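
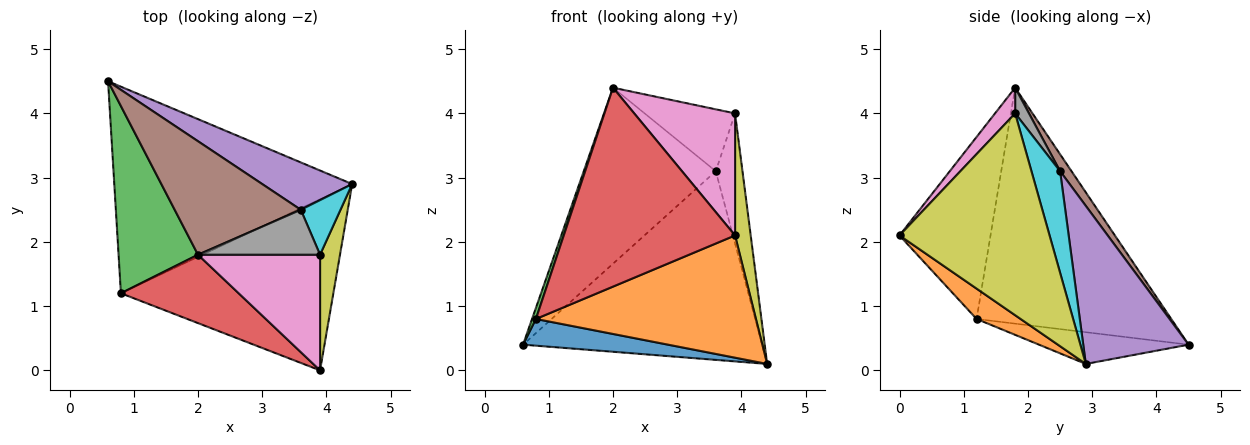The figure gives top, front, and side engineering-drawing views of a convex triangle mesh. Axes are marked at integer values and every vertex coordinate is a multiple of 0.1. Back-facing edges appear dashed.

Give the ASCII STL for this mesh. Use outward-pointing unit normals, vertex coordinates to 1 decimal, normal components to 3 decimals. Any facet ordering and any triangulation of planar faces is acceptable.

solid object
 facet normal -0.131 -0.127 -0.983
  outer loop
   vertex 0.8 1.2 0.8
   vertex 0.6 4.5 0.4
   vertex 4.4 2.9 0.1
  endloop
 endfacet
 facet normal 0.115 -0.577 -0.808
  outer loop
   vertex 0.8 1.2 0.8
   vertex 4.4 2.9 0.1
   vertex 3.9 0.0 2.1
  endloop
 endfacet
 facet normal -0.948 -0.019 0.319
  outer loop
   vertex 0.8 1.2 0.8
   vertex 2.0 1.8 4.4
   vertex 0.6 4.5 0.4
  endloop
 endfacet
 facet normal -0.449 -0.845 0.290
  outer loop
   vertex 0.8 1.2 0.8
   vertex 3.9 0.0 2.1
   vertex 2.0 1.8 4.4
  endloop
 endfacet
 facet normal 0.393 0.892 0.224
  outer loop
   vertex 3.6 2.5 3.1
   vertex 4.4 2.9 0.1
   vertex 0.6 4.5 0.4
  endloop
 endfacet
 facet normal 0.072 0.838 0.540
  outer loop
   vertex 3.6 2.5 3.1
   vertex 0.6 4.5 0.4
   vertex 2.0 1.8 4.4
  endloop
 endfacet
 facet normal 0.143 -0.718 0.681
  outer loop
   vertex 3.9 1.8 4.0
   vertex 2.0 1.8 4.4
   vertex 3.9 0.0 2.1
  endloop
 endfacet
 facet normal 0.123 0.803 0.583
  outer loop
   vertex 3.9 1.8 4.0
   vertex 3.6 2.5 3.1
   vertex 2.0 1.8 4.4
  endloop
 endfacet
 facet normal 0.990 -0.103 0.098
  outer loop
   vertex 3.9 1.8 4.0
   vertex 3.9 0.0 2.1
   vertex 4.4 2.9 0.1
  endloop
 endfacet
 facet normal 0.704 0.655 0.275
  outer loop
   vertex 3.9 1.8 4.0
   vertex 4.4 2.9 0.1
   vertex 3.6 2.5 3.1
  endloop
 endfacet
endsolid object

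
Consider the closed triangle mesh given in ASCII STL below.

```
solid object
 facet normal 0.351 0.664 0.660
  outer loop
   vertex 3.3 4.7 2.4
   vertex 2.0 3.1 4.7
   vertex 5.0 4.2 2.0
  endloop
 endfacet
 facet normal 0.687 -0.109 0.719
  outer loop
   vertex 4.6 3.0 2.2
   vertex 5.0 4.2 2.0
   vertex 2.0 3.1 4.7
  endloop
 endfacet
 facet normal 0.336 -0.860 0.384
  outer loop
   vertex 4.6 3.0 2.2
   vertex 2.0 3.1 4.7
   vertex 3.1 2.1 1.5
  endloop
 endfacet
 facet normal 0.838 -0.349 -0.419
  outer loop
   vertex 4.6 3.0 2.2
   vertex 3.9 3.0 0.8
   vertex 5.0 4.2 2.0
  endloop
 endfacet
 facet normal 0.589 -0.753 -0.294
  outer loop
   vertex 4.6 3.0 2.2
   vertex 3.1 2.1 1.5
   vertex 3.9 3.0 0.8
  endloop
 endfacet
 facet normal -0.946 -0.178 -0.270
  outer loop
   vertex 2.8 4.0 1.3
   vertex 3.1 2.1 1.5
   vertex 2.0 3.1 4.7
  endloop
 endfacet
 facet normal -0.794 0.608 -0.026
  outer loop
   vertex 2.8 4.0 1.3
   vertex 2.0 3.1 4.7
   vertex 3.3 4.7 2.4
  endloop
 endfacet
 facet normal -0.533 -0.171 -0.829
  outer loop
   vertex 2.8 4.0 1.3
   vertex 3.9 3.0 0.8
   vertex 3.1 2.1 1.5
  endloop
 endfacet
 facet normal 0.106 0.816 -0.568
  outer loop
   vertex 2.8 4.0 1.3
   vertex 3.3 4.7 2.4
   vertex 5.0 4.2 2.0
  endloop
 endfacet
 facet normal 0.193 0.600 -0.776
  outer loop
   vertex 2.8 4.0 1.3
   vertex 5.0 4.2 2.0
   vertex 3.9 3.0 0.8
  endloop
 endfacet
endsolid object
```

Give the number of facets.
10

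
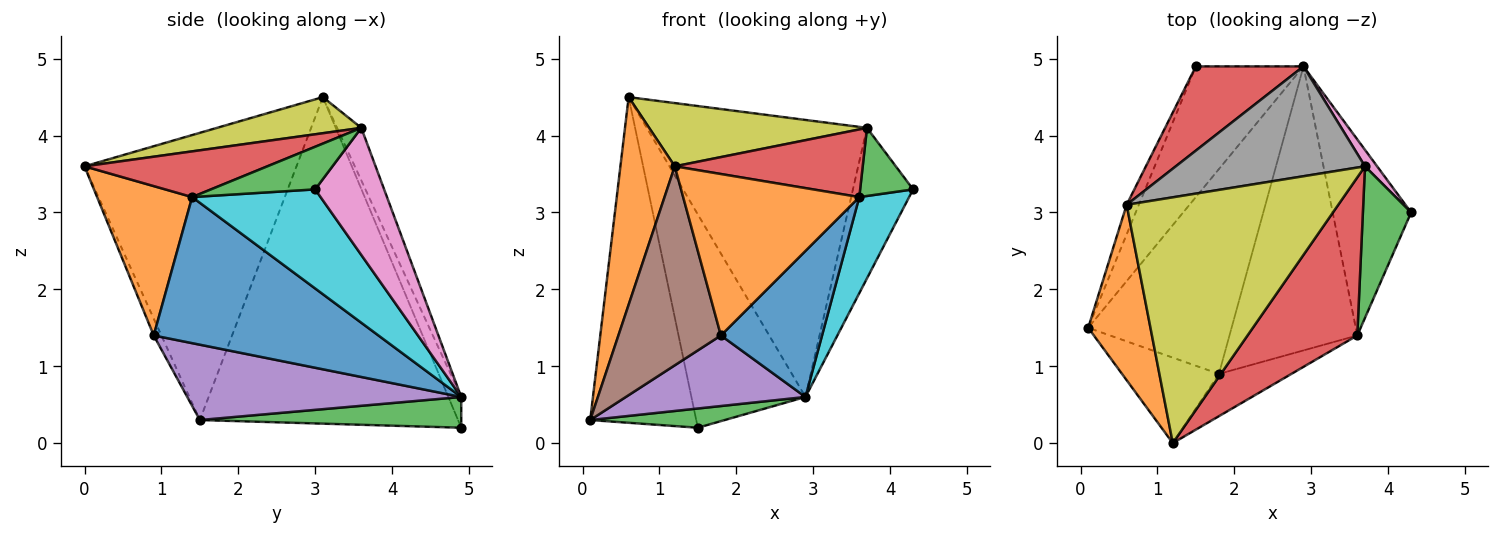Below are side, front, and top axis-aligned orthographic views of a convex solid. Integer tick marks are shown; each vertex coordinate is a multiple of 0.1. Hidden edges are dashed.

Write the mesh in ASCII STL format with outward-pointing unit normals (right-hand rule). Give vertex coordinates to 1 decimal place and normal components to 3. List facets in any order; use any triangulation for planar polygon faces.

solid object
 facet normal -0.924 0.380 -0.035
  outer loop
   vertex 0.6 3.1 4.5
   vertex 1.5 4.9 0.2
   vertex 0.1 1.5 0.3
  endloop
 endfacet
 facet normal -0.948 -0.243 0.205
  outer loop
   vertex 1.2 0.0 3.6
   vertex 0.6 3.1 4.5
   vertex 0.1 1.5 0.3
  endloop
 endfacet
 facet normal 0.272 -0.140 -0.952
  outer loop
   vertex 2.9 4.9 0.6
   vertex 0.1 1.5 0.3
   vertex 1.5 4.9 0.2
  endloop
 endfacet
 facet normal -0.104 0.925 0.365
  outer loop
   vertex 2.9 4.9 0.6
   vertex 1.5 4.9 0.2
   vertex 0.6 3.1 4.5
  endloop
 endfacet
 facet normal 0.445 -0.292 -0.847
  outer loop
   vertex 1.8 0.9 1.4
   vertex 0.1 1.5 0.3
   vertex 2.9 4.9 0.6
  endloop
 endfacet
 facet normal -0.069 -0.917 -0.394
  outer loop
   vertex 1.8 0.9 1.4
   vertex 1.2 0.0 3.6
   vertex 0.1 1.5 0.3
  endloop
 endfacet
 facet normal 0.752 0.656 0.072
  outer loop
   vertex 3.7 3.6 4.1
   vertex 4.3 3.0 3.3
   vertex 2.9 4.9 0.6
  endloop
 endfacet
 facet normal -0.102 0.925 0.367
  outer loop
   vertex 3.7 3.6 4.1
   vertex 2.9 4.9 0.6
   vertex 0.6 3.1 4.5
  endloop
 endfacet
 facet normal 0.163 -0.246 0.956
  outer loop
   vertex 3.7 3.6 4.1
   vertex 0.6 3.1 4.5
   vertex 1.2 0.0 3.6
  endloop
 endfacet
 facet normal 0.750 -0.291 -0.594
  outer loop
   vertex 3.6 1.4 3.2
   vertex 2.9 4.9 0.6
   vertex 4.3 3.0 3.3
  endloop
 endfacet
 facet normal 0.713 -0.321 -0.624
  outer loop
   vertex 3.6 1.4 3.2
   vertex 1.8 0.9 1.4
   vertex 2.9 4.9 0.6
  endloop
 endfacet
 facet normal 0.463 -0.858 -0.225
  outer loop
   vertex 3.6 1.4 3.2
   vertex 1.2 0.0 3.6
   vertex 1.8 0.9 1.4
  endloop
 endfacet
 facet normal 0.628 -0.319 0.710
  outer loop
   vertex 3.6 1.4 3.2
   vertex 4.3 3.0 3.3
   vertex 3.7 3.6 4.1
  endloop
 endfacet
 facet normal 0.357 -0.367 0.859
  outer loop
   vertex 3.6 1.4 3.2
   vertex 3.7 3.6 4.1
   vertex 1.2 0.0 3.6
  endloop
 endfacet
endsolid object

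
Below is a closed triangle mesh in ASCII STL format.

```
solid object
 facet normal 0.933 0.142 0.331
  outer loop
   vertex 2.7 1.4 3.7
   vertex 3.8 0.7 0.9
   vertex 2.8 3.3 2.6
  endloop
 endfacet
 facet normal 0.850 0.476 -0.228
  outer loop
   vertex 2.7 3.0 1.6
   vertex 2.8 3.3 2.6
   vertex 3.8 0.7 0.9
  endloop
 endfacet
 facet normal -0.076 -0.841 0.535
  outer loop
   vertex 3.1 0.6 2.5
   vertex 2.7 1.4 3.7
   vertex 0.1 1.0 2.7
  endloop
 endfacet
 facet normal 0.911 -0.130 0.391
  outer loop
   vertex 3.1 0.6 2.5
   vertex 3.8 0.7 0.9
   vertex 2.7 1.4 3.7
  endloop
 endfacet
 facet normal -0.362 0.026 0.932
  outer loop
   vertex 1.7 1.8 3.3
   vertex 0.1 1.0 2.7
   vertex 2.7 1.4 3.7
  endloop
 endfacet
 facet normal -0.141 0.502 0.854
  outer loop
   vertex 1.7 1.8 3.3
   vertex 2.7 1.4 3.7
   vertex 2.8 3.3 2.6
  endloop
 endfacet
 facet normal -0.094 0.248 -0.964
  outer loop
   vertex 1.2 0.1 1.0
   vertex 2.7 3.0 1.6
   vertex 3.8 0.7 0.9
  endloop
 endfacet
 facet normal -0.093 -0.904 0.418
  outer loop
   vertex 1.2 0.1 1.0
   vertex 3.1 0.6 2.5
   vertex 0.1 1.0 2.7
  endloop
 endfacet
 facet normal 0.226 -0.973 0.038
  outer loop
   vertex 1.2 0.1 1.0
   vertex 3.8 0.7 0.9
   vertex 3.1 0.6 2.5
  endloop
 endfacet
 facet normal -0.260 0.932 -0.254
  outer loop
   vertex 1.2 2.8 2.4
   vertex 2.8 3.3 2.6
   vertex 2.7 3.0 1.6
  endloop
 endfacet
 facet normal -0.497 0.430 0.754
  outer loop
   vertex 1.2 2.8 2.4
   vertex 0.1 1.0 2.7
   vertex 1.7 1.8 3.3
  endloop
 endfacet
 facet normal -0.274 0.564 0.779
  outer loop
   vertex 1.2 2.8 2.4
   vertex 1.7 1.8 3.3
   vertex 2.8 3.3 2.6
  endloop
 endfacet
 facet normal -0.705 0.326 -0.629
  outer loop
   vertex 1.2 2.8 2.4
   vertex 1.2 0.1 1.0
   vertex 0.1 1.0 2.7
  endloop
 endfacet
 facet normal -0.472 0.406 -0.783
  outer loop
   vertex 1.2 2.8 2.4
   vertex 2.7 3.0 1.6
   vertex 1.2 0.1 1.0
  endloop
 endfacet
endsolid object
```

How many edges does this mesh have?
21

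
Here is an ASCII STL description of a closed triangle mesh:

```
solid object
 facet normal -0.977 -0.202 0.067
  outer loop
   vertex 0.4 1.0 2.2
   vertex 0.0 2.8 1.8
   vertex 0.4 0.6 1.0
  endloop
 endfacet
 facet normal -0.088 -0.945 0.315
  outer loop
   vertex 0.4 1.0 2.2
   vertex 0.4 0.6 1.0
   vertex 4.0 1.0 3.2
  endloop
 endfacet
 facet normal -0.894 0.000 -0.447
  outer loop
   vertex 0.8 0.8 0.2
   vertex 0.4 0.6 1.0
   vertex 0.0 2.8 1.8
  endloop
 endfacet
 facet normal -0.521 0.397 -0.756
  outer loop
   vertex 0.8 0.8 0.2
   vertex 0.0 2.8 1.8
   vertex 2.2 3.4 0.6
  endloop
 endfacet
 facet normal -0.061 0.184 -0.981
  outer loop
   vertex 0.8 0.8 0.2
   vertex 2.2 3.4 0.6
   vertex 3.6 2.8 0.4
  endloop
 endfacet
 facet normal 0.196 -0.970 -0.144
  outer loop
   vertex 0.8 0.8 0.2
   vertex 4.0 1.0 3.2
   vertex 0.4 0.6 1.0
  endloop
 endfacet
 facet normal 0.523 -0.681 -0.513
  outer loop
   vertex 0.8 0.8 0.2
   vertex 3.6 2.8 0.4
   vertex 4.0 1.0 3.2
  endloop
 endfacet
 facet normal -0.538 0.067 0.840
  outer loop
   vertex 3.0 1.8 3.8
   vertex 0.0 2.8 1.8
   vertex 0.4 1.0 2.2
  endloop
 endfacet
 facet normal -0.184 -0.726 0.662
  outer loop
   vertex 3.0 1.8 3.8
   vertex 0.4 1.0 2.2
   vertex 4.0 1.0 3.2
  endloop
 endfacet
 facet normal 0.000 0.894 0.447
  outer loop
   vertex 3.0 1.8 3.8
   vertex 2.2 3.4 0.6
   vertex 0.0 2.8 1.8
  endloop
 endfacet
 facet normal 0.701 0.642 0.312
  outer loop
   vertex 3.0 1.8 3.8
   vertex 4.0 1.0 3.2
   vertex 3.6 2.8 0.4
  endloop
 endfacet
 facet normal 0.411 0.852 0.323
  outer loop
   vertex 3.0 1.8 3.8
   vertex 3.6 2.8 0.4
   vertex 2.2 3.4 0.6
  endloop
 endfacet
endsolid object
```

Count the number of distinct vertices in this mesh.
8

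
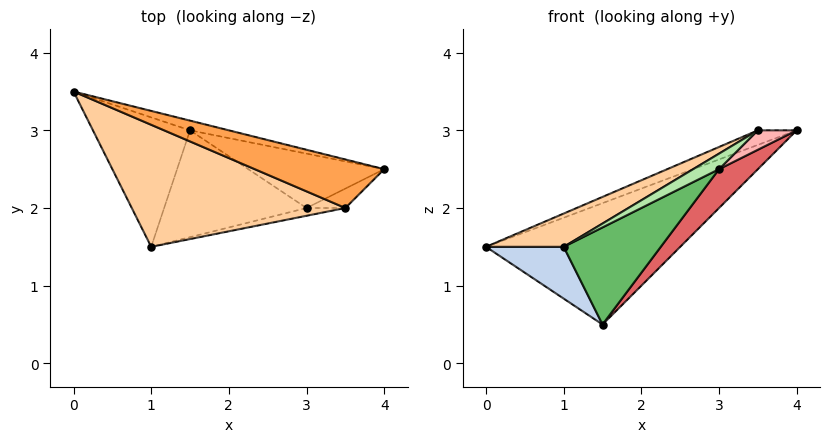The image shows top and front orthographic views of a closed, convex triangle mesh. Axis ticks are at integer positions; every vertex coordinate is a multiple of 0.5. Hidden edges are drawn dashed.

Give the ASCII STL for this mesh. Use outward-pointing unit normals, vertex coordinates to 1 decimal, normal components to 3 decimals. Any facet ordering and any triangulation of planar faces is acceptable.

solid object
 facet normal 0.269 0.960 -0.077
  outer loop
   vertex 1.5 3.0 0.5
   vertex 0.0 3.5 1.5
   vertex 4.0 2.5 3.0
  endloop
 endfacet
 facet normal -0.596 -0.298 -0.745
  outer loop
   vertex 1.5 3.0 0.5
   vertex 1.0 1.5 1.5
   vertex 0.0 3.5 1.5
  endloop
 endfacet
 facet normal -0.276 0.276 0.921
  outer loop
   vertex 3.5 2.0 3.0
   vertex 4.0 2.5 3.0
   vertex 0.0 3.5 1.5
  endloop
 endfacet
 facet normal -0.466 -0.233 0.854
  outer loop
   vertex 3.5 2.0 3.0
   vertex 0.0 3.5 1.5
   vertex 1.0 1.5 1.5
  endloop
 endfacet
 facet normal 0.474 -0.592 -0.652
  outer loop
   vertex 3.0 2.0 2.5
   vertex 1.0 1.5 1.5
   vertex 1.5 3.0 0.5
  endloop
 endfacet
 facet normal 0.408 -0.816 -0.408
  outer loop
   vertex 3.0 2.0 2.5
   vertex 3.5 2.0 3.0
   vertex 1.0 1.5 1.5
  endloop
 endfacet
 facet normal 0.572 -0.477 -0.667
  outer loop
   vertex 3.0 2.0 2.5
   vertex 1.5 3.0 0.5
   vertex 4.0 2.5 3.0
  endloop
 endfacet
 facet normal 0.577 -0.577 -0.577
  outer loop
   vertex 3.0 2.0 2.5
   vertex 4.0 2.5 3.0
   vertex 3.5 2.0 3.0
  endloop
 endfacet
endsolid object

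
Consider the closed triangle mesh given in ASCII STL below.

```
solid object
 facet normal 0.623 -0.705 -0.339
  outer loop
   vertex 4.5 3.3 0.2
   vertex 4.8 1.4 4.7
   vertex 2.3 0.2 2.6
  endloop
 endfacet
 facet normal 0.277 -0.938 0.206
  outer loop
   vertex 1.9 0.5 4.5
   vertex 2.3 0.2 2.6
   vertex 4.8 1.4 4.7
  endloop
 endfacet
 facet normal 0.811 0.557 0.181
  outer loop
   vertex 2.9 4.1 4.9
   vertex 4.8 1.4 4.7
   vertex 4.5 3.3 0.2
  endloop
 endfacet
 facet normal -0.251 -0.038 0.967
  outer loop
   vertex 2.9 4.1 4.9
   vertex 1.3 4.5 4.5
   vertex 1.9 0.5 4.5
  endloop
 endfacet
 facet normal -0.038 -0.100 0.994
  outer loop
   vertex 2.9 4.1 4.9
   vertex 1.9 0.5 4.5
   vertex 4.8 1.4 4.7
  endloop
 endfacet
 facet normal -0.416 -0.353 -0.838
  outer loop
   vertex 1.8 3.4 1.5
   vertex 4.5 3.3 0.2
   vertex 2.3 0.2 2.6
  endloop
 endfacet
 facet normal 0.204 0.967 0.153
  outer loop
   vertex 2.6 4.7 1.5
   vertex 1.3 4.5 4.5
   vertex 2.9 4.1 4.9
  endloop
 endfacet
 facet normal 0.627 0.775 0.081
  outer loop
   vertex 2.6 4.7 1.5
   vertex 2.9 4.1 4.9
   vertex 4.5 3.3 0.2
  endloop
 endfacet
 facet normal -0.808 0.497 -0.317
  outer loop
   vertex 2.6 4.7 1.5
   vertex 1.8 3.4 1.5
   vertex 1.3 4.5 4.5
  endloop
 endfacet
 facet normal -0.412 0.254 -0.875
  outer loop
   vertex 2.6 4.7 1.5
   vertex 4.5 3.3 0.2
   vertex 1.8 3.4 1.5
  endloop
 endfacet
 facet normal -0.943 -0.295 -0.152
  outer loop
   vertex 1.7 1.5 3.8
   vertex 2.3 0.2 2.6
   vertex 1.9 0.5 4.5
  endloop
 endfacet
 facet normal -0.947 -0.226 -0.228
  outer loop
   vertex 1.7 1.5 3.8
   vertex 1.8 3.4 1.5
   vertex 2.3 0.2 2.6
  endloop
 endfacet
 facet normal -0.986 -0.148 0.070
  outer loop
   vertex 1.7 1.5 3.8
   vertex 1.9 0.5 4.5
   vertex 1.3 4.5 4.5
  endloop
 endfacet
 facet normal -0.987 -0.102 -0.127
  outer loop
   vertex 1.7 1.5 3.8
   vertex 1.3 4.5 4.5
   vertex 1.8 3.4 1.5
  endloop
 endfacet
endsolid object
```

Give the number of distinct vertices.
9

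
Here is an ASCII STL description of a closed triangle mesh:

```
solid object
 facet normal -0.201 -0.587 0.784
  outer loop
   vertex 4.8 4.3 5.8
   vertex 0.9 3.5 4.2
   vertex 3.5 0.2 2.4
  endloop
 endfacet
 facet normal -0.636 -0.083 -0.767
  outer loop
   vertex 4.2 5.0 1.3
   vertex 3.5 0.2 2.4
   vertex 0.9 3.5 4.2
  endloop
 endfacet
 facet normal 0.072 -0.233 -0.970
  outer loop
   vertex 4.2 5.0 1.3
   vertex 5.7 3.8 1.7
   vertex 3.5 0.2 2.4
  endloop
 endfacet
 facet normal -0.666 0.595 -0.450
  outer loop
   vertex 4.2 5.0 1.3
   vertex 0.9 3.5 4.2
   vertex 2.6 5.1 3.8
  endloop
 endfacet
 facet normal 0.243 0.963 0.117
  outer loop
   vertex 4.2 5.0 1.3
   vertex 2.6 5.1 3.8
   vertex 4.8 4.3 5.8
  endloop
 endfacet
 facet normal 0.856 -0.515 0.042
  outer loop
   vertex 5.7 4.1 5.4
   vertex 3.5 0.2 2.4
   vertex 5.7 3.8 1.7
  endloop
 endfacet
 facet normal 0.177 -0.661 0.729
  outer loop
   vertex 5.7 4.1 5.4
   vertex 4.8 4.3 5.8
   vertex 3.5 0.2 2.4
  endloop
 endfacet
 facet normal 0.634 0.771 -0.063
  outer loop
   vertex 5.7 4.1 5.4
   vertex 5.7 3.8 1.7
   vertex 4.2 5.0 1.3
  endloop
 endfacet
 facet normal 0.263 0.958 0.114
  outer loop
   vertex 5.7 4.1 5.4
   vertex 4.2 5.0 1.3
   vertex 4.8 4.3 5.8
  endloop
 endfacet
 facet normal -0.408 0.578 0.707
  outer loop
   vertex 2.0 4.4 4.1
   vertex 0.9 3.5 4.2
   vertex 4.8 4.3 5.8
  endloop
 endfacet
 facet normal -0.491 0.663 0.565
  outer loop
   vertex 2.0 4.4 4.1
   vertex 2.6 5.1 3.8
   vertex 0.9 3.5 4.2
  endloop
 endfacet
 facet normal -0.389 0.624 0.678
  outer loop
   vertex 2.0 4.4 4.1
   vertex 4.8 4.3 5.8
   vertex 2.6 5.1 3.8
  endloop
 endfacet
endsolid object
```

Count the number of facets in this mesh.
12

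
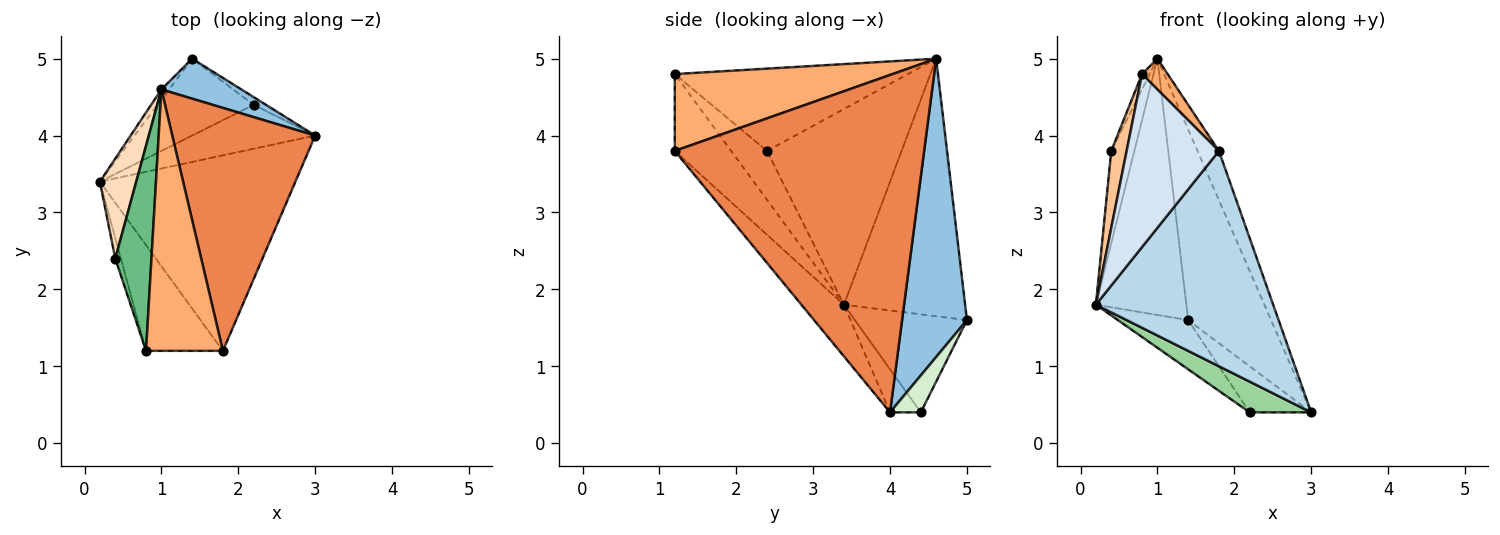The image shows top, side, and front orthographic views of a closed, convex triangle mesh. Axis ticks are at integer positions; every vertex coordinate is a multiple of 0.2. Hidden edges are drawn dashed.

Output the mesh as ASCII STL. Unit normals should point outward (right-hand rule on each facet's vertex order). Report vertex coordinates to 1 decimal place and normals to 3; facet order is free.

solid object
 facet normal -0.801 0.598 -0.024
  outer loop
   vertex 1.4 5.0 1.6
   vertex 0.2 3.4 1.8
   vertex 1.0 4.6 5.0
  endloop
 endfacet
 facet normal 0.608 0.777 0.163
  outer loop
   vertex 1.4 5.0 1.6
   vertex 1.0 4.6 5.0
   vertex 3.0 4.0 0.4
  endloop
 endfacet
 facet normal -0.175 -0.729 -0.662
  outer loop
   vertex 1.8 1.2 3.8
   vertex 0.2 3.4 1.8
   vertex 3.0 4.0 0.4
  endloop
 endfacet
 facet normal -0.462 -0.757 -0.462
  outer loop
   vertex 1.8 1.2 3.8
   vertex 0.8 1.2 4.8
   vertex 0.2 3.4 1.8
  endloop
 endfacet
 facet normal 0.918 0.079 0.389
  outer loop
   vertex 1.8 1.2 3.8
   vertex 3.0 4.0 0.4
   vertex 1.0 4.6 5.0
  endloop
 endfacet
 facet normal 0.705 -0.083 0.705
  outer loop
   vertex 1.8 1.2 3.8
   vertex 1.0 4.6 5.0
   vertex 0.8 1.2 4.8
  endloop
 endfacet
 facet normal -0.914 -0.392 -0.104
  outer loop
   vertex 0.4 2.4 3.8
   vertex 0.2 3.4 1.8
   vertex 0.8 1.2 4.8
  endloop
 endfacet
 facet normal -0.970 0.166 0.180
  outer loop
   vertex 0.4 2.4 3.8
   vertex 1.0 4.6 5.0
   vertex 0.2 3.4 1.8
  endloop
 endfacet
 facet normal -0.915 0.030 0.402
  outer loop
   vertex 0.4 2.4 3.8
   vertex 0.8 1.2 4.8
   vertex 1.0 4.6 5.0
  endloop
 endfacet
 facet normal -0.276 -0.551 -0.787
  outer loop
   vertex 2.2 4.4 0.4
   vertex 3.0 4.0 0.4
   vertex 0.2 3.4 1.8
  endloop
 endfacet
 facet normal -0.652 0.409 -0.639
  outer loop
   vertex 2.2 4.4 0.4
   vertex 0.2 3.4 1.8
   vertex 1.4 5.0 1.6
  endloop
 endfacet
 facet normal 0.442 0.885 -0.147
  outer loop
   vertex 2.2 4.4 0.4
   vertex 1.4 5.0 1.6
   vertex 3.0 4.0 0.4
  endloop
 endfacet
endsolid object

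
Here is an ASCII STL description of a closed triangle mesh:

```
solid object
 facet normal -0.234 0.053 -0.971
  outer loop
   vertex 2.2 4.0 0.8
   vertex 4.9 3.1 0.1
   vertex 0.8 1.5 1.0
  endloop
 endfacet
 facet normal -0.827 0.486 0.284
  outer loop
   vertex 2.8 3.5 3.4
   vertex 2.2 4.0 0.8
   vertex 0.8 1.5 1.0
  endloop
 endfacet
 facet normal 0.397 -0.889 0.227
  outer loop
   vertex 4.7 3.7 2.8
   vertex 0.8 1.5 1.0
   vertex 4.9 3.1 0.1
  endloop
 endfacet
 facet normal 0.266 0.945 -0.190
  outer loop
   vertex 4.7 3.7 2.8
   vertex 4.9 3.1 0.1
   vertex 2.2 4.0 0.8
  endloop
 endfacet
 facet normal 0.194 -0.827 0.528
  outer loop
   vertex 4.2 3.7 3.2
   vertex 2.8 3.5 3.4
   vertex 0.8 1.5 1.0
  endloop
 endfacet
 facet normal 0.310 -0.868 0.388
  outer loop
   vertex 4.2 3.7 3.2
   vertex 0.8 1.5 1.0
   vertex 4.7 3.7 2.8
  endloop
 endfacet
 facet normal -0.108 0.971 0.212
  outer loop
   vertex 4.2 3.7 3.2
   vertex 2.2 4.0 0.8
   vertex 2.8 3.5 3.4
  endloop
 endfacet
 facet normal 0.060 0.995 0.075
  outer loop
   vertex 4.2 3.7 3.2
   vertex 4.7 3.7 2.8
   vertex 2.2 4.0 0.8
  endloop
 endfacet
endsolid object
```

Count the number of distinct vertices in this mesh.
6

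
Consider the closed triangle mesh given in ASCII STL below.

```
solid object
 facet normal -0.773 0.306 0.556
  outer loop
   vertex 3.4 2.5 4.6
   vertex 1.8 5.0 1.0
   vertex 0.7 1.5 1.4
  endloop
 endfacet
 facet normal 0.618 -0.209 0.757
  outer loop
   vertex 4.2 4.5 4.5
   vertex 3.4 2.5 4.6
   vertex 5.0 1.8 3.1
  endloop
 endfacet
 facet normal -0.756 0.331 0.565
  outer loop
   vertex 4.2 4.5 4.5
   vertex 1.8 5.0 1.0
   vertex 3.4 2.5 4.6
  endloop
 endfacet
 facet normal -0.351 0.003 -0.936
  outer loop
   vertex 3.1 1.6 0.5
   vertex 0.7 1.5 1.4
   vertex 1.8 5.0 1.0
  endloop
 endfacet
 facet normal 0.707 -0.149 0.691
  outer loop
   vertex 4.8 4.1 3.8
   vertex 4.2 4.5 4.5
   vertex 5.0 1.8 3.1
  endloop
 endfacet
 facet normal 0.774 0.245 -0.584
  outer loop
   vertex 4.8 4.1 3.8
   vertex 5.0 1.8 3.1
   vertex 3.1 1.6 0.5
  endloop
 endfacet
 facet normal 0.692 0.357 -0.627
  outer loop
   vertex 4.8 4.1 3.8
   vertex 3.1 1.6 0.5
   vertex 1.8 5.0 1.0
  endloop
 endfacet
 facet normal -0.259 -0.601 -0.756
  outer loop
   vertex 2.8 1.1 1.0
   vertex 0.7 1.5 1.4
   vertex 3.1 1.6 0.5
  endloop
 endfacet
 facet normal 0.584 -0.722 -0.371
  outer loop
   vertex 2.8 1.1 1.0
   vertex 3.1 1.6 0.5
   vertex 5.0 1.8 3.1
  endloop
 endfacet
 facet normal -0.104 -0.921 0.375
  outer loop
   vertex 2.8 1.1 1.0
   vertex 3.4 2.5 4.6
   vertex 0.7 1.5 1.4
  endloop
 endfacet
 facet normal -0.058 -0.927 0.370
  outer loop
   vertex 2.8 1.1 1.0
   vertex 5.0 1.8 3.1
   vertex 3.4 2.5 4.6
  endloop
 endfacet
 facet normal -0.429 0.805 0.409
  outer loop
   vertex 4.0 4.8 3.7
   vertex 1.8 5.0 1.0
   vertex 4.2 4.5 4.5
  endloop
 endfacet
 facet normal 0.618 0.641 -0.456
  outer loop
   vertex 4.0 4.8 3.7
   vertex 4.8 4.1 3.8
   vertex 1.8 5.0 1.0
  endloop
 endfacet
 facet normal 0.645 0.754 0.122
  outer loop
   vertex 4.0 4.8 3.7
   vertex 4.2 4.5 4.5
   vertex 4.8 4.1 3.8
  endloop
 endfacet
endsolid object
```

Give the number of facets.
14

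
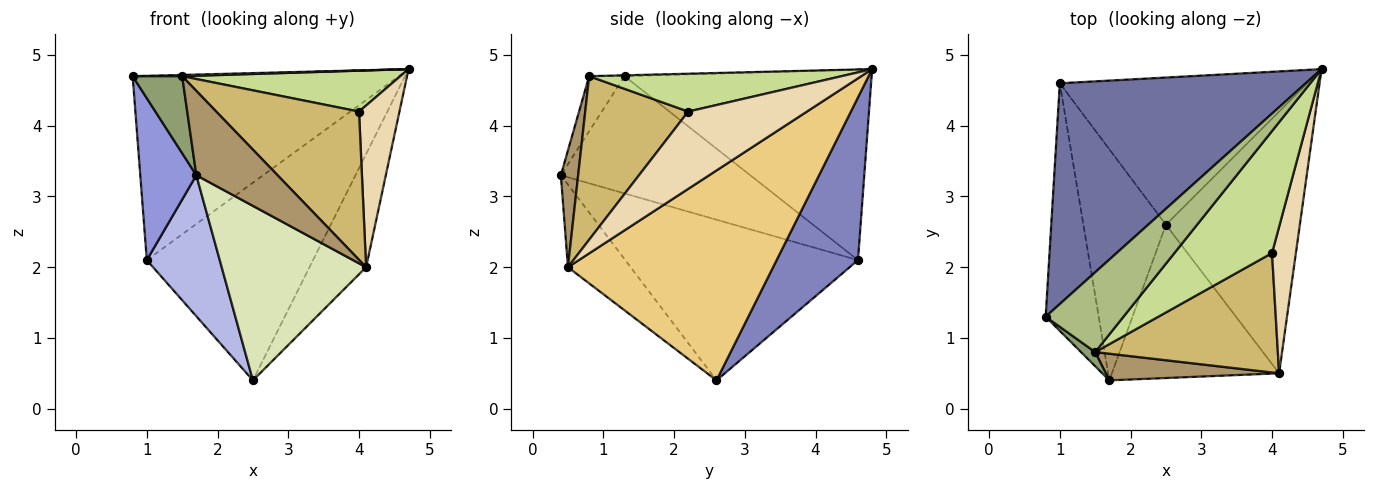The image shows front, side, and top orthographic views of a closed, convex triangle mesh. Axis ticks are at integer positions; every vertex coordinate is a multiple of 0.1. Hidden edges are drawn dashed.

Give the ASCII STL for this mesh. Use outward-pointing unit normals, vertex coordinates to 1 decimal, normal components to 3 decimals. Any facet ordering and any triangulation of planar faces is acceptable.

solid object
 facet normal -0.511 0.551 0.660
  outer loop
   vertex 1.0 4.6 2.1
   vertex 0.8 1.3 4.7
   vertex 4.7 4.8 4.8
  endloop
 endfacet
 facet normal 0.365 0.747 -0.556
  outer loop
   vertex 1.0 4.6 2.1
   vertex 4.7 4.8 4.8
   vertex 2.5 2.6 0.4
  endloop
 endfacet
 facet normal -0.880 -0.260 -0.398
  outer loop
   vertex 1.0 4.6 2.1
   vertex 1.7 0.4 3.3
   vertex 0.8 1.3 4.7
  endloop
 endfacet
 facet normal -0.857 -0.269 -0.440
  outer loop
   vertex 1.0 4.6 2.1
   vertex 2.5 2.6 0.4
   vertex 1.7 0.4 3.3
  endloop
 endfacet
 facet normal -0.575 -0.805 0.148
  outer loop
   vertex 1.5 0.8 4.7
   vertex 0.8 1.3 4.7
   vertex 1.7 0.4 3.3
  endloop
 endfacet
 facet normal -0.011 -0.016 1.000
  outer loop
   vertex 1.5 0.8 4.7
   vertex 4.7 4.8 4.8
   vertex 0.8 1.3 4.7
  endloop
 endfacet
 facet normal 0.345 -0.298 0.890
  outer loop
   vertex 1.5 0.8 4.7
   vertex 4.0 2.2 4.2
   vertex 4.7 4.8 4.8
  endloop
 endfacet
 facet normal -0.310 -0.714 -0.627
  outer loop
   vertex 4.1 0.5 2.0
   vertex 1.7 0.4 3.3
   vertex 2.5 2.6 0.4
  endloop
 endfacet
 facet normal 0.199 -0.934 0.295
  outer loop
   vertex 4.1 0.5 2.0
   vertex 1.5 0.8 4.7
   vertex 1.7 0.4 3.3
  endloop
 endfacet
 facet normal 0.490 -0.679 0.547
  outer loop
   vertex 4.1 0.5 2.0
   vertex 4.0 2.2 4.2
   vertex 1.5 0.8 4.7
  endloop
 endfacet
 facet normal 0.821 0.227 -0.524
  outer loop
   vertex 4.1 0.5 2.0
   vertex 2.5 2.6 0.4
   vertex 4.7 4.8 4.8
  endloop
 endfacet
 facet normal 0.909 -0.309 0.280
  outer loop
   vertex 4.1 0.5 2.0
   vertex 4.7 4.8 4.8
   vertex 4.0 2.2 4.2
  endloop
 endfacet
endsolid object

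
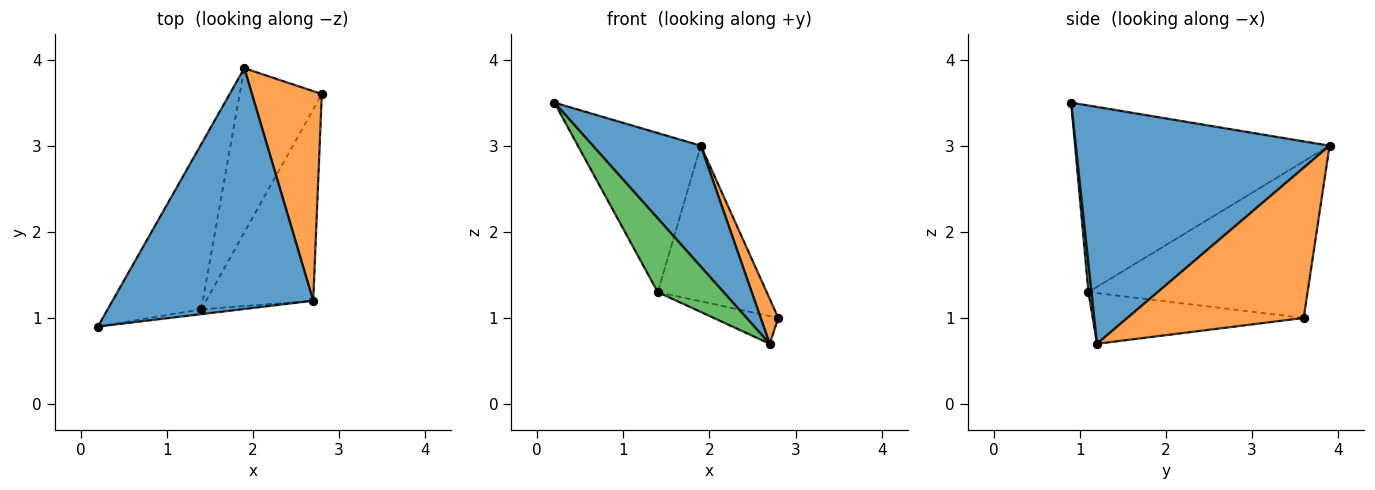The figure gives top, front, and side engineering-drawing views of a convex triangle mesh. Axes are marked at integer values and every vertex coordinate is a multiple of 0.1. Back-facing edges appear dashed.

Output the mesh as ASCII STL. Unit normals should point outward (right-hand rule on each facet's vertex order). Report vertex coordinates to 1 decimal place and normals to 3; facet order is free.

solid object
 facet normal 0.726 -0.309 0.615
  outer loop
   vertex 1.9 3.9 3.0
   vertex 0.2 0.9 3.5
   vertex 2.7 1.2 0.7
  endloop
 endfacet
 facet normal 0.903 -0.090 0.420
  outer loop
   vertex 1.9 3.9 3.0
   vertex 2.7 1.2 0.7
   vertex 2.8 3.6 1.0
  endloop
 endfacet
 facet normal 0.047 -0.997 -0.065
  outer loop
   vertex 1.4 1.1 1.3
   vertex 2.7 1.2 0.7
   vertex 0.2 0.9 3.5
  endloop
 endfacet
 facet normal -0.424 0.130 -0.896
  outer loop
   vertex 1.4 1.1 1.3
   vertex 2.8 3.6 1.0
   vertex 2.7 1.2 0.7
  endloop
 endfacet
 facet normal -0.821 0.396 -0.412
  outer loop
   vertex 1.4 1.1 1.3
   vertex 0.2 0.9 3.5
   vertex 1.9 3.9 3.0
  endloop
 endfacet
 facet normal -0.811 0.403 -0.425
  outer loop
   vertex 1.4 1.1 1.3
   vertex 1.9 3.9 3.0
   vertex 2.8 3.6 1.0
  endloop
 endfacet
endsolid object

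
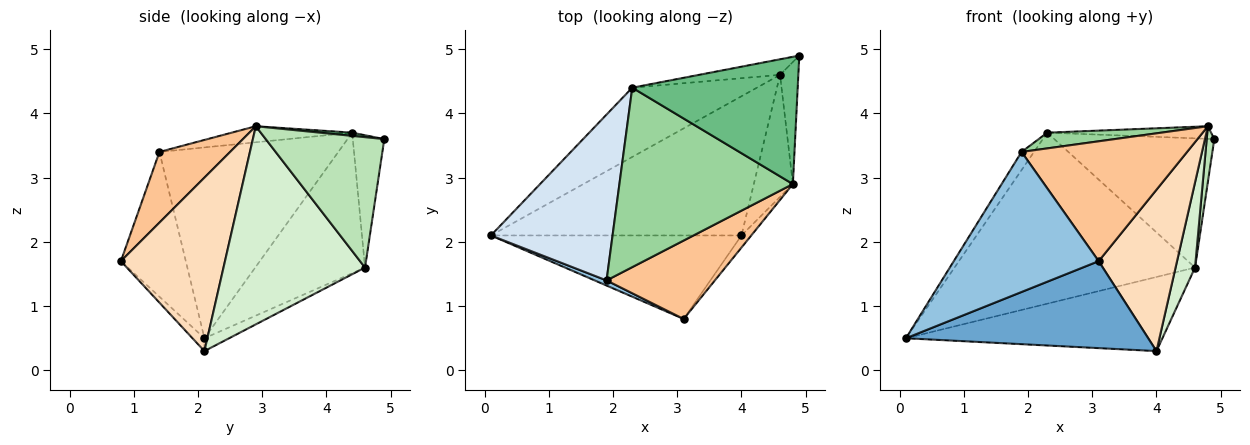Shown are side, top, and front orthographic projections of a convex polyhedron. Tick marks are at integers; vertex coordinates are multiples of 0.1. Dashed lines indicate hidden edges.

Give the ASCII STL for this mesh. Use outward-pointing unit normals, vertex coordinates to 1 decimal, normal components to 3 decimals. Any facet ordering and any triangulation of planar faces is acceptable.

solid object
 facet normal -0.035 -0.721 -0.692
  outer loop
   vertex 4.0 2.1 0.3
   vertex 3.1 0.8 1.7
   vertex 0.1 2.1 0.5
  endloop
 endfacet
 facet normal -0.409 -0.912 0.033
  outer loop
   vertex 1.9 1.4 3.4
   vertex 0.1 2.1 0.5
   vertex 3.1 0.8 1.7
  endloop
 endfacet
 facet normal -0.045 0.469 -0.882
  outer loop
   vertex 4.6 4.6 1.6
   vertex 4.0 2.1 0.3
   vertex 0.1 2.1 0.5
  endloop
 endfacet
 facet normal -0.842 0.059 0.537
  outer loop
   vertex 2.3 4.4 3.7
   vertex 0.1 2.1 0.5
   vertex 1.9 1.4 3.4
  endloop
 endfacet
 facet normal -0.390 0.854 -0.346
  outer loop
   vertex 2.3 4.4 3.7
   vertex 4.6 4.6 1.6
   vertex 0.1 2.1 0.5
  endloop
 endfacet
 facet normal -0.192 0.974 -0.117
  outer loop
   vertex 2.3 4.4 3.7
   vertex 4.9 4.9 3.6
   vertex 4.6 4.6 1.6
  endloop
 endfacet
 facet normal 0.336 -0.788 0.516
  outer loop
   vertex 4.8 2.9 3.8
   vertex 1.9 1.4 3.4
   vertex 3.1 0.8 1.7
  endloop
 endfacet
 facet normal 0.798 -0.601 -0.045
  outer loop
   vertex 4.8 2.9 3.8
   vertex 3.1 0.8 1.7
   vertex 4.0 2.1 0.3
  endloop
 endfacet
 facet normal 0.019 0.099 0.995
  outer loop
   vertex 4.8 2.9 3.8
   vertex 4.9 4.9 3.6
   vertex 2.3 4.4 3.7
  endloop
 endfacet
 facet normal -0.092 -0.087 0.992
  outer loop
   vertex 4.8 2.9 3.8
   vertex 2.3 4.4 3.7
   vertex 1.9 1.4 3.4
  endloop
 endfacet
 facet normal 0.988 -0.063 -0.139
  outer loop
   vertex 4.8 2.9 3.8
   vertex 4.6 4.6 1.6
   vertex 4.9 4.9 3.6
  endloop
 endfacet
 facet normal 0.972 -0.134 -0.192
  outer loop
   vertex 4.8 2.9 3.8
   vertex 4.0 2.1 0.3
   vertex 4.6 4.6 1.6
  endloop
 endfacet
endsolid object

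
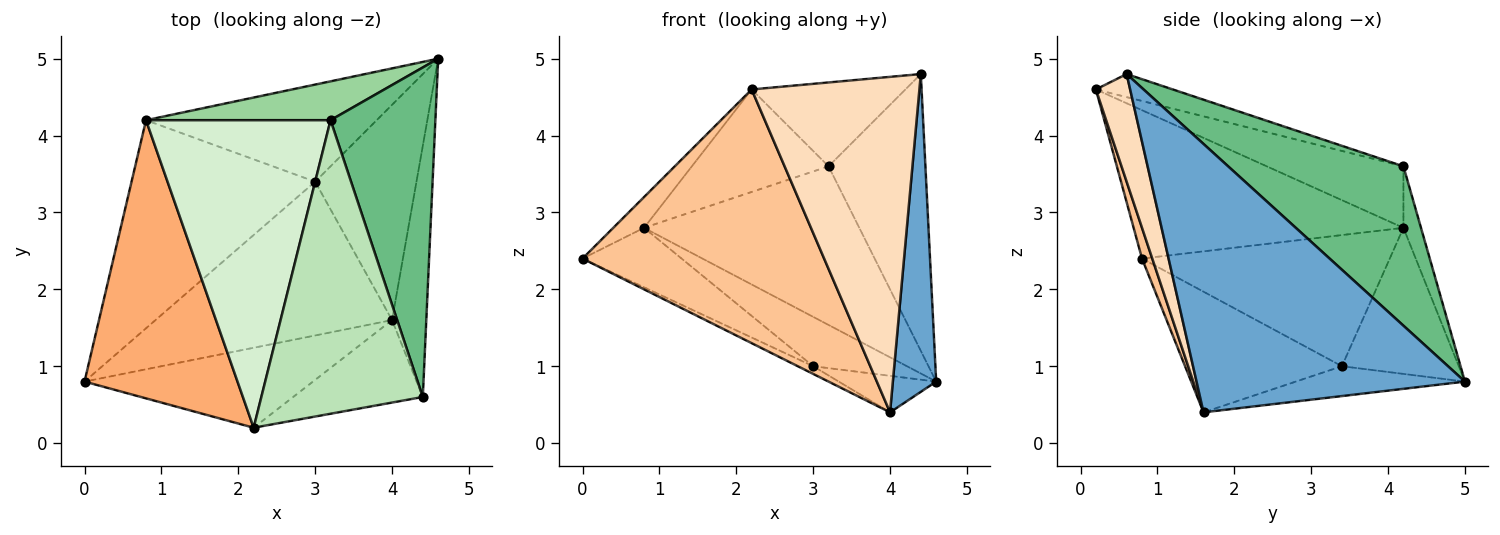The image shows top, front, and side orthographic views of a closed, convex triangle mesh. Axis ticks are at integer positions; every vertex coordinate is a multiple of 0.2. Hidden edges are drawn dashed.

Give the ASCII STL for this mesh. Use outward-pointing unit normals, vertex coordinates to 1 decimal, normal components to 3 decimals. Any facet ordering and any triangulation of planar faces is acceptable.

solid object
 facet normal 0.979 -0.158 -0.125
  outer loop
   vertex 4.0 1.6 0.4
   vertex 4.6 5.0 0.8
   vertex 4.4 0.6 4.8
  endloop
 endfacet
 facet normal -0.454 0.044 -0.890
  outer loop
   vertex 3.0 3.4 1.0
   vertex 4.0 1.6 0.4
   vertex 0.0 0.8 2.4
  endloop
 endfacet
 facet normal -0.279 0.161 -0.947
  outer loop
   vertex 3.0 3.4 1.0
   vertex 4.6 5.0 0.8
   vertex 4.0 1.6 0.4
  endloop
 endfacet
 facet normal -0.566 0.226 -0.793
  outer loop
   vertex 3.0 3.4 1.0
   vertex 0.0 0.8 2.4
   vertex 0.8 4.2 2.8
  endloop
 endfacet
 facet normal -0.492 0.395 -0.776
  outer loop
   vertex 3.0 3.4 1.0
   vertex 0.8 4.2 2.8
   vertex 4.6 5.0 0.8
  endloop
 endfacet
 facet normal -0.694 0.079 0.716
  outer loop
   vertex 2.2 0.2 4.6
   vertex 0.8 4.2 2.8
   vertex 0.0 0.8 2.4
  endloop
 endfacet
 facet normal 0.040 -0.953 -0.300
  outer loop
   vertex 2.2 0.2 4.6
   vertex 0.0 0.8 2.4
   vertex 4.0 1.6 0.4
  endloop
 endfacet
 facet normal 0.194 -0.953 -0.234
  outer loop
   vertex 2.2 0.2 4.6
   vertex 4.0 1.6 0.4
   vertex 4.4 0.6 4.8
  endloop
 endfacet
 facet normal 0.758 0.419 0.499
  outer loop
   vertex 3.2 4.2 3.6
   vertex 4.4 0.6 4.8
   vertex 4.6 5.0 0.8
  endloop
 endfacet
 facet normal -0.079 0.968 0.237
  outer loop
   vertex 3.2 4.2 3.6
   vertex 4.6 5.0 0.8
   vertex 0.8 4.2 2.8
  endloop
 endfacet
 facet normal -0.136 0.272 0.953
  outer loop
   vertex 3.2 4.2 3.6
   vertex 2.2 0.2 4.6
   vertex 4.4 0.6 4.8
  endloop
 endfacet
 facet normal -0.302 0.302 0.905
  outer loop
   vertex 3.2 4.2 3.6
   vertex 0.8 4.2 2.8
   vertex 2.2 0.2 4.6
  endloop
 endfacet
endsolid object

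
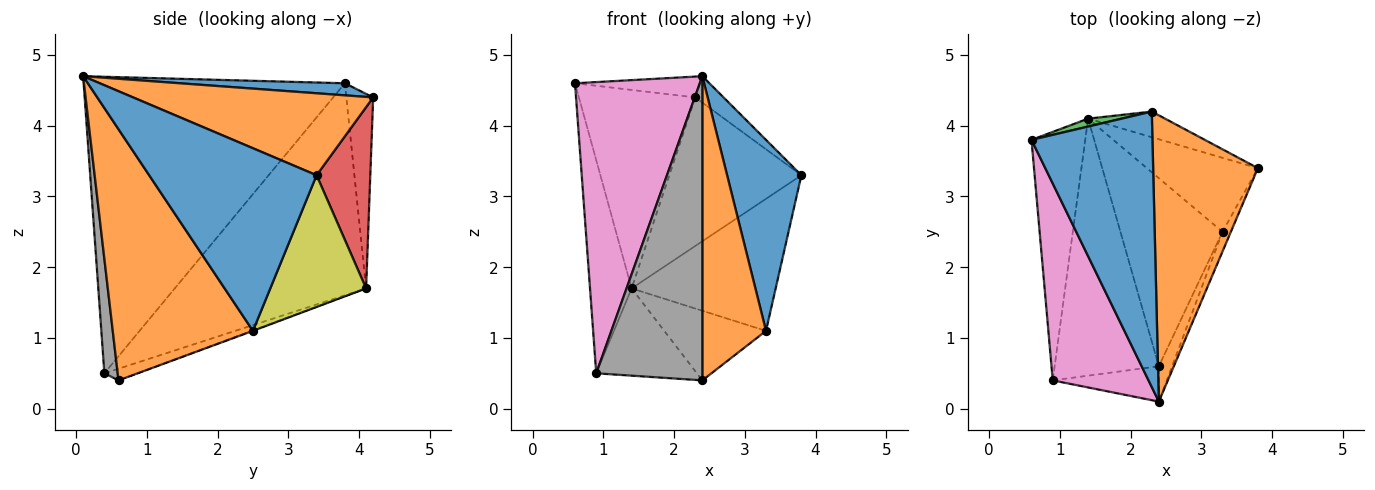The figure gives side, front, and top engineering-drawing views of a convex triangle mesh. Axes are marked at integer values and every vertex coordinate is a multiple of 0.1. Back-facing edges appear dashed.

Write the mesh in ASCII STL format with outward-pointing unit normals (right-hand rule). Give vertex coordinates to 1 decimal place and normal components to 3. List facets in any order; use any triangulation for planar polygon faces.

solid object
 facet normal 0.099 0.075 0.992
  outer loop
   vertex 2.3 4.2 4.4
   vertex 0.6 3.8 4.6
   vertex 2.4 0.1 4.7
  endloop
 endfacet
 facet normal 0.615 0.072 0.785
  outer loop
   vertex 2.3 4.2 4.4
   vertex 2.4 0.1 4.7
   vertex 3.8 3.4 3.3
  endloop
 endfacet
 facet normal -0.225 0.974 0.039
  outer loop
   vertex 2.3 4.2 4.4
   vertex 1.4 4.1 1.7
   vertex 0.6 3.8 4.6
  endloop
 endfacet
 facet normal 0.372 0.915 -0.158
  outer loop
   vertex 2.3 4.2 4.4
   vertex 3.8 3.4 3.3
   vertex 1.4 4.1 1.7
  endloop
 endfacet
 facet normal -0.949 0.206 -0.240
  outer loop
   vertex 0.9 0.4 0.5
   vertex 0.6 3.8 4.6
   vertex 1.4 4.1 1.7
  endloop
 endfacet
 facet normal -0.105 0.320 -0.942
  outer loop
   vertex 0.9 0.4 0.5
   vertex 1.4 4.1 1.7
   vertex 2.4 0.6 0.4
  endloop
 endfacet
 facet normal -0.866 -0.414 0.280
  outer loop
   vertex 0.9 0.4 0.5
   vertex 2.4 0.1 4.7
   vertex 0.6 3.8 4.6
  endloop
 endfacet
 facet normal 0.124 -0.986 -0.115
  outer loop
   vertex 0.9 0.4 0.5
   vertex 2.4 0.6 0.4
   vertex 2.4 0.1 4.7
  endloop
 endfacet
 facet normal 0.502 0.755 -0.423
  outer loop
   vertex 3.3 2.5 1.1
   vertex 1.4 4.1 1.7
   vertex 3.8 3.4 3.3
  endloop
 endfacet
 facet normal -0.004 0.347 -0.938
  outer loop
   vertex 3.3 2.5 1.1
   vertex 2.4 0.6 0.4
   vertex 1.4 4.1 1.7
  endloop
 endfacet
 facet normal 0.913 -0.405 -0.042
  outer loop
   vertex 3.3 2.5 1.1
   vertex 3.8 3.4 3.3
   vertex 2.4 0.1 4.7
  endloop
 endfacet
 facet normal 0.909 -0.413 -0.048
  outer loop
   vertex 3.3 2.5 1.1
   vertex 2.4 0.1 4.7
   vertex 2.4 0.6 0.4
  endloop
 endfacet
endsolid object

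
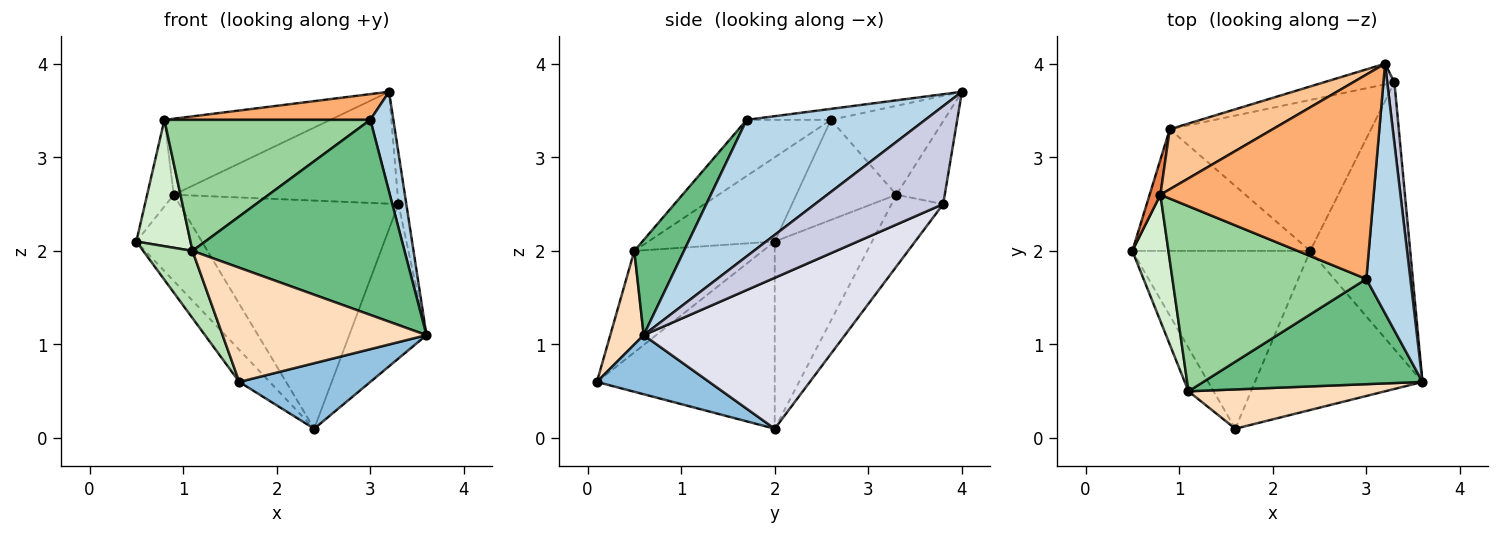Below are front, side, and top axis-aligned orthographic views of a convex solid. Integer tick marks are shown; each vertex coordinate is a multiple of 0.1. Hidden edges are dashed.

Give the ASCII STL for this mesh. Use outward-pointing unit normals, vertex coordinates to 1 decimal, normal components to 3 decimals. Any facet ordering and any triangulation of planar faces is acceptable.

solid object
 facet normal -0.719 0.123 -0.684
  outer loop
   vertex 1.6 0.1 0.6
   vertex 0.5 2.0 2.1
   vertex 2.4 2.0 0.1
  endloop
 endfacet
 facet normal 0.310 -0.362 -0.879
  outer loop
   vertex 1.6 0.1 0.6
   vertex 2.4 2.0 0.1
   vertex 3.6 0.6 1.1
  endloop
 endfacet
 facet normal 0.945 -0.122 0.305
  outer loop
   vertex 3.0 1.7 3.4
   vertex 3.6 0.6 1.1
   vertex 3.2 4.0 3.7
  endloop
 endfacet
 facet normal -0.652 0.439 -0.619
  outer loop
   vertex 0.9 3.3 2.6
   vertex 2.4 2.0 0.1
   vertex 0.5 2.0 2.1
  endloop
 endfacet
 facet normal -0.961 0.256 0.104
  outer loop
   vertex 0.8 2.6 3.4
   vertex 0.9 3.3 2.6
   vertex 0.5 2.0 2.1
  endloop
 endfacet
 facet normal -0.051 -0.125 0.991
  outer loop
   vertex 0.8 2.6 3.4
   vertex 3.0 1.7 3.4
   vertex 3.2 4.0 3.7
  endloop
 endfacet
 facet normal -0.472 0.692 0.546
  outer loop
   vertex 0.8 2.6 3.4
   vertex 3.2 4.0 3.7
   vertex 0.9 3.3 2.6
  endloop
 endfacet
 facet normal 0.153 -0.934 0.322
  outer loop
   vertex 1.1 0.5 2.0
   vertex 1.6 0.1 0.6
   vertex 3.6 0.6 1.1
  endloop
 endfacet
 facet normal 0.202 -0.862 0.465
  outer loop
   vertex 1.1 0.5 2.0
   vertex 3.6 0.6 1.1
   vertex 3.0 1.7 3.4
  endloop
 endfacet
 facet normal -0.230 -0.562 0.794
  outer loop
   vertex 1.1 0.5 2.0
   vertex 3.0 1.7 3.4
   vertex 0.8 2.6 3.4
  endloop
 endfacet
 facet normal -0.910 -0.349 -0.225
  outer loop
   vertex 1.1 0.5 2.0
   vertex 0.5 2.0 2.1
   vertex 1.6 0.1 0.6
  endloop
 endfacet
 facet normal -0.855 -0.367 0.367
  outer loop
   vertex 1.1 0.5 2.0
   vertex 0.8 2.6 3.4
   vertex 0.5 2.0 2.1
  endloop
 endfacet
 facet normal -0.208 0.962 -0.178
  outer loop
   vertex 3.3 3.8 2.5
   vertex 0.9 3.3 2.6
   vertex 3.2 4.0 3.7
  endloop
 endfacet
 facet normal -0.193 0.818 -0.541
  outer loop
   vertex 3.3 3.8 2.5
   vertex 2.4 2.0 0.1
   vertex 0.9 3.3 2.6
  endloop
 endfacet
 facet normal 0.995 0.062 0.073
  outer loop
   vertex 3.3 3.8 2.5
   vertex 3.2 4.0 3.7
   vertex 3.6 0.6 1.1
  endloop
 endfacet
 facet normal 0.794 0.305 -0.526
  outer loop
   vertex 3.3 3.8 2.5
   vertex 3.6 0.6 1.1
   vertex 2.4 2.0 0.1
  endloop
 endfacet
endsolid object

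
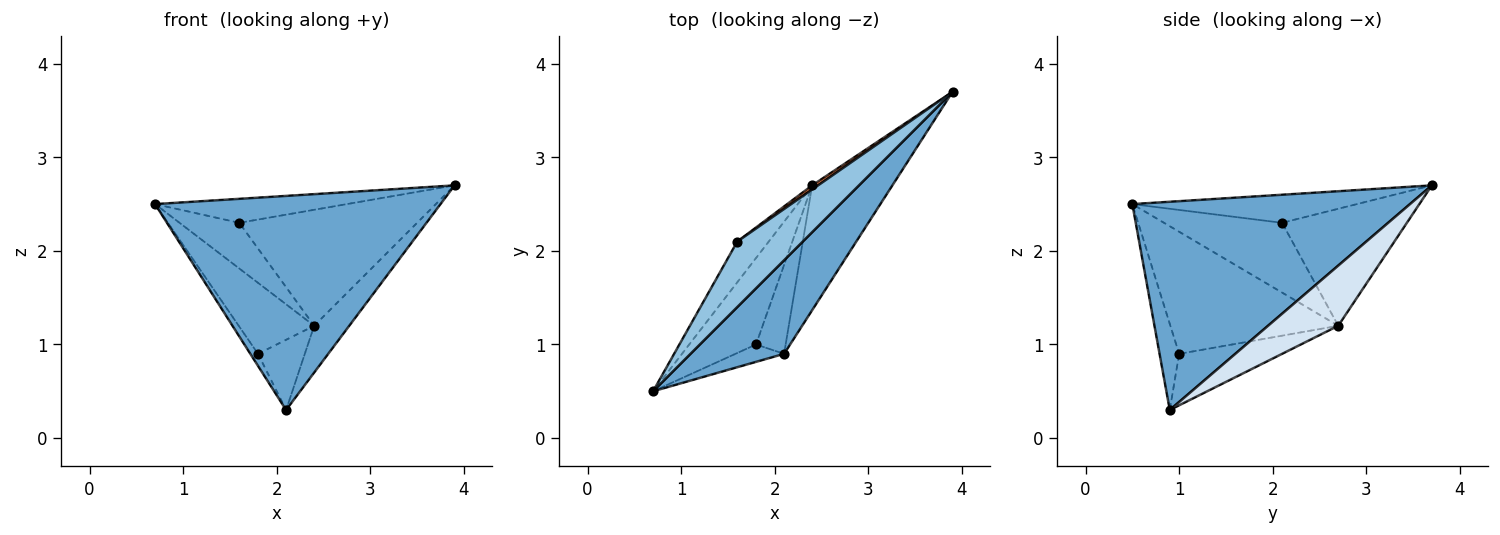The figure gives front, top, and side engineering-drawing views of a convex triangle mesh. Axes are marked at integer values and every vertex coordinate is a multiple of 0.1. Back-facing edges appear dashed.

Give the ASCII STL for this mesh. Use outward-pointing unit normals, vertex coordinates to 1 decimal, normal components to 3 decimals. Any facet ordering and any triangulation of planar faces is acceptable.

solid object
 facet normal 0.665 -0.684 0.299
  outer loop
   vertex 2.1 0.9 0.3
   vertex 3.9 3.7 2.7
   vertex 0.7 0.5 2.5
  endloop
 endfacet
 facet normal -0.373 0.319 0.871
  outer loop
   vertex 1.6 2.1 2.3
   vertex 0.7 0.5 2.5
   vertex 3.9 3.7 2.7
  endloop
 endfacet
 facet normal -0.828 0.419 -0.373
  outer loop
   vertex 2.4 2.7 1.2
   vertex 0.7 0.5 2.5
   vertex 1.6 2.1 2.3
  endloop
 endfacet
 facet normal 0.575 0.287 -0.766
  outer loop
   vertex 2.4 2.7 1.2
   vertex 3.9 3.7 2.7
   vertex 2.1 0.9 0.3
  endloop
 endfacet
 facet normal -0.574 0.818 0.029
  outer loop
   vertex 2.4 2.7 1.2
   vertex 1.6 2.1 2.3
   vertex 3.9 3.7 2.7
  endloop
 endfacet
 facet normal -0.824 0.322 -0.466
  outer loop
   vertex 1.8 1.0 0.9
   vertex 2.1 0.9 0.3
   vertex 0.7 0.5 2.5
  endloop
 endfacet
 facet normal -0.816 0.367 -0.446
  outer loop
   vertex 1.8 1.0 0.9
   vertex 0.7 0.5 2.5
   vertex 2.4 2.7 1.2
  endloop
 endfacet
 facet normal -0.806 0.367 -0.464
  outer loop
   vertex 1.8 1.0 0.9
   vertex 2.4 2.7 1.2
   vertex 2.1 0.9 0.3
  endloop
 endfacet
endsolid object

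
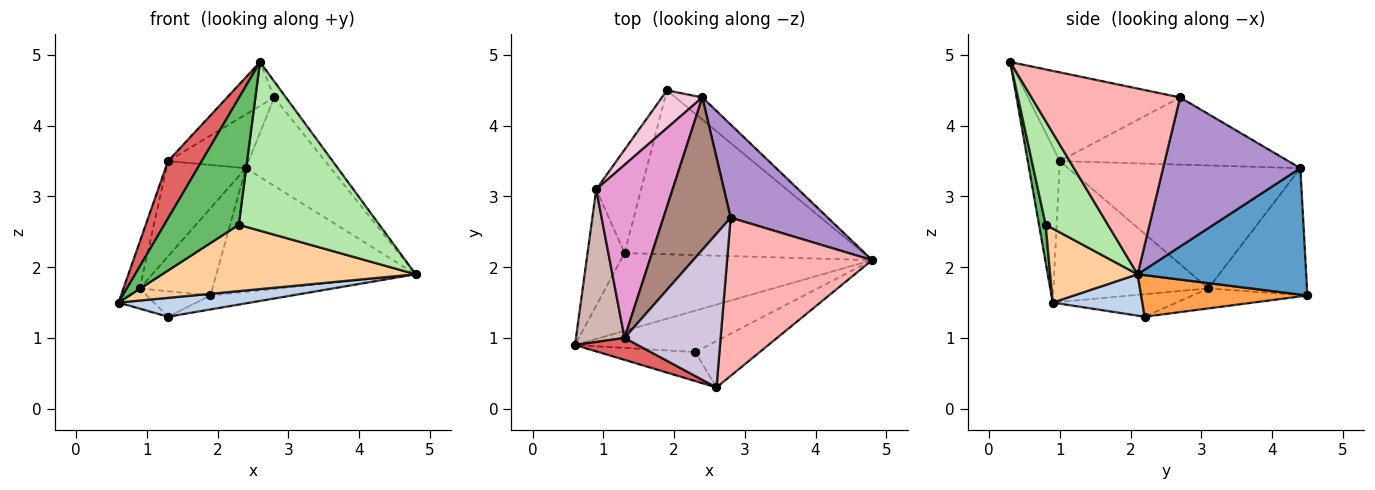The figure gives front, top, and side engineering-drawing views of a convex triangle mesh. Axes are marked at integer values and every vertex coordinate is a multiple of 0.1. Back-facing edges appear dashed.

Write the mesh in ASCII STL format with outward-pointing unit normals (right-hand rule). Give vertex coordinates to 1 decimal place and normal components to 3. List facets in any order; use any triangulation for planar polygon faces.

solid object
 facet normal 0.640 0.756 -0.136
  outer loop
   vertex 2.4 4.4 3.4
   vertex 4.8 2.1 1.9
   vertex 1.9 4.5 1.6
  endloop
 endfacet
 facet normal 0.158 -0.233 -0.960
  outer loop
   vertex 1.3 2.2 1.3
   vertex 4.8 2.1 1.9
   vertex 0.6 0.9 1.5
  endloop
 endfacet
 facet normal 0.171 0.084 -0.982
  outer loop
   vertex 1.3 2.2 1.3
   vertex 1.9 4.5 1.6
   vertex 4.8 2.1 1.9
  endloop
 endfacet
 facet normal 0.281 -0.814 -0.508
  outer loop
   vertex 2.3 0.8 2.6
   vertex 0.6 0.9 1.5
   vertex 4.8 2.1 1.9
  endloop
 endfacet
 facet normal 0.087 -0.971 -0.222
  outer loop
   vertex 2.3 0.8 2.6
   vertex 2.6 0.3 4.9
   vertex 0.6 0.9 1.5
  endloop
 endfacet
 facet normal 0.393 -0.887 -0.244
  outer loop
   vertex 2.3 0.8 2.6
   vertex 4.8 2.1 1.9
   vertex 2.6 0.3 4.9
  endloop
 endfacet
 facet normal -0.664 -0.698 0.267
  outer loop
   vertex 1.3 1.0 3.5
   vertex 0.6 0.9 1.5
   vertex 2.6 0.3 4.9
  endloop
 endfacet
 facet normal 0.787 0.062 0.614
  outer loop
   vertex 2.8 2.7 4.4
   vertex 2.6 0.3 4.9
   vertex 4.8 2.1 1.9
  endloop
 endfacet
 facet normal 0.744 0.460 0.485
  outer loop
   vertex 2.8 2.7 4.4
   vertex 4.8 2.1 1.9
   vertex 2.4 4.4 3.4
  endloop
 endfacet
 facet normal -0.664 0.205 0.719
  outer loop
   vertex 2.8 2.7 4.4
   vertex 1.3 1.0 3.5
   vertex 2.6 0.3 4.9
  endloop
 endfacet
 facet normal -0.686 0.242 0.686
  outer loop
   vertex 2.8 2.7 4.4
   vertex 2.4 4.4 3.4
   vertex 1.3 1.0 3.5
  endloop
 endfacet
 facet normal -0.941 0.099 0.324
  outer loop
   vertex 0.9 3.1 1.7
   vertex 0.6 0.9 1.5
   vertex 1.3 1.0 3.5
  endloop
 endfacet
 facet normal -0.816 0.279 0.507
  outer loop
   vertex 0.9 3.1 1.7
   vertex 1.3 1.0 3.5
   vertex 2.4 4.4 3.4
  endloop
 endfacet
 facet normal -0.780 0.575 0.249
  outer loop
   vertex 0.9 3.1 1.7
   vertex 2.4 4.4 3.4
   vertex 1.9 4.5 1.6
  endloop
 endfacet
 facet normal -0.514 0.147 -0.845
  outer loop
   vertex 0.9 3.1 1.7
   vertex 1.3 2.2 1.3
   vertex 0.6 0.9 1.5
  endloop
 endfacet
 facet normal -0.397 0.220 -0.891
  outer loop
   vertex 0.9 3.1 1.7
   vertex 1.9 4.5 1.6
   vertex 1.3 2.2 1.3
  endloop
 endfacet
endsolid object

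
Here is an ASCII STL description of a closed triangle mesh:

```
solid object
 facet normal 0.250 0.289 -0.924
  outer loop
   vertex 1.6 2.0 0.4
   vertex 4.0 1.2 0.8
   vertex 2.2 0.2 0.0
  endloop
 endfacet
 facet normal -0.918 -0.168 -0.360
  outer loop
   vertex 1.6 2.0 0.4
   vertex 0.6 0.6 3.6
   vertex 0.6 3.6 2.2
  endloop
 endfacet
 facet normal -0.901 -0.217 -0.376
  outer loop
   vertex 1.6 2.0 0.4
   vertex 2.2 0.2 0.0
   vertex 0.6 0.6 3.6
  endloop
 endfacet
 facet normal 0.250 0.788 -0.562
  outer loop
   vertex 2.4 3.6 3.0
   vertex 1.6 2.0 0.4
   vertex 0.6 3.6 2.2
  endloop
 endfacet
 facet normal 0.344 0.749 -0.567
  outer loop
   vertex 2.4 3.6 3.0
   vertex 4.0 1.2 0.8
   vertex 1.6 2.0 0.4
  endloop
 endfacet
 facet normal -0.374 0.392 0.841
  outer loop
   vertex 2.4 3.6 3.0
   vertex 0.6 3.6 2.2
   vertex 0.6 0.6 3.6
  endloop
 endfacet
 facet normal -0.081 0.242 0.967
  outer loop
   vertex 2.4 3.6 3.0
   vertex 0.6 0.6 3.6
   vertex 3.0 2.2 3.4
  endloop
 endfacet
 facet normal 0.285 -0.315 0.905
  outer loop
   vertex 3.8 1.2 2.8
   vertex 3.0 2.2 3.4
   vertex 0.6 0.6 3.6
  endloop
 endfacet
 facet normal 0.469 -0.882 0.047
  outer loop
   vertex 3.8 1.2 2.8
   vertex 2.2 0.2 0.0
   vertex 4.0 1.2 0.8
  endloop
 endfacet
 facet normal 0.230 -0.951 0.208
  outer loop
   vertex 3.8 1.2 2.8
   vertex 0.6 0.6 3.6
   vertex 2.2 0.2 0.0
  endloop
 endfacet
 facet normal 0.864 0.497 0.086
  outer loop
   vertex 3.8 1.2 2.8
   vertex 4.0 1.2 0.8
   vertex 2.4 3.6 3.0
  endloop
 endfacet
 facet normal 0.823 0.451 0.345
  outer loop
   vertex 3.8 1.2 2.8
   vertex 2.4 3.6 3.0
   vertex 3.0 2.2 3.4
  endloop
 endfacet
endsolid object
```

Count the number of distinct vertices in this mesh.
8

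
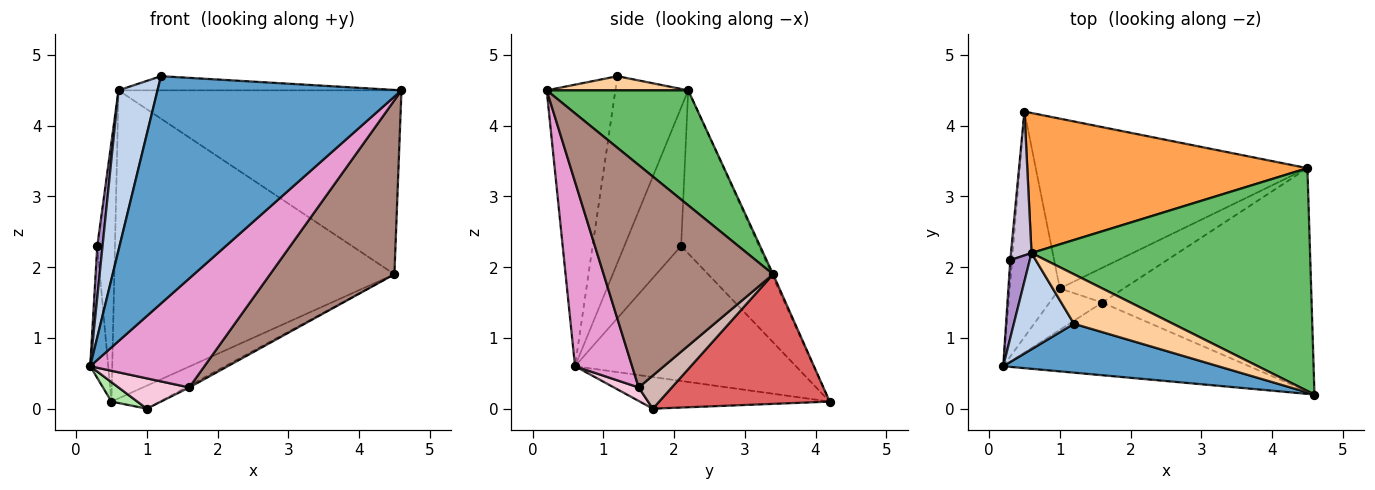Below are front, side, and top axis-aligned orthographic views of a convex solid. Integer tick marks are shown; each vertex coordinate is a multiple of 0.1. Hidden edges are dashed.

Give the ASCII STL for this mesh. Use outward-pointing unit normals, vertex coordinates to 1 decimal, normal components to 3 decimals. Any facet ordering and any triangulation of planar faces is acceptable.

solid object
 facet normal -0.265 -0.943 0.203
  outer loop
   vertex 1.2 1.2 4.7
   vertex 0.2 0.6 0.6
   vertex 4.6 0.2 4.5
  endloop
 endfacet
 facet normal -0.848 -0.454 0.273
  outer loop
   vertex 0.6 2.2 4.5
   vertex 0.2 0.6 0.6
   vertex 1.2 1.2 4.7
  endloop
 endfacet
 facet normal -0.004 0.910 0.414
  outer loop
   vertex 0.6 2.2 4.5
   vertex 4.5 3.4 1.9
   vertex 0.5 4.2 0.1
  endloop
 endfacet
 facet normal 0.136 0.272 0.953
  outer loop
   vertex 0.6 2.2 4.5
   vertex 1.2 1.2 4.7
   vertex 4.6 0.2 4.5
  endloop
 endfacet
 facet normal 0.303 0.607 0.735
  outer loop
   vertex 0.6 2.2 4.5
   vertex 4.6 0.2 4.5
   vertex 4.5 3.4 1.9
  endloop
 endfacet
 facet normal -0.532 -0.073 -0.843
  outer loop
   vertex 1.0 1.7 0.0
   vertex 0.2 0.6 0.6
   vertex 0.5 4.2 0.1
  endloop
 endfacet
 facet normal 0.427 0.121 -0.896
  outer loop
   vertex 1.0 1.7 0.0
   vertex 0.5 4.2 0.1
   vertex 4.5 3.4 1.9
  endloop
 endfacet
 facet normal -0.997 0.081 -0.013
  outer loop
   vertex 0.3 2.1 2.3
   vertex 0.5 4.2 0.1
   vertex 0.2 0.6 0.6
  endloop
 endfacet
 facet normal -0.986 -0.091 0.139
  outer loop
   vertex 0.3 2.1 2.3
   vertex 0.2 0.6 0.6
   vertex 0.6 2.2 4.5
  endloop
 endfacet
 facet normal -0.968 0.220 0.122
  outer loop
   vertex 0.3 2.1 2.3
   vertex 0.6 2.2 4.5
   vertex 0.5 4.2 0.1
  endloop
 endfacet
 facet normal 0.642 -0.471 -0.605
  outer loop
   vertex 1.6 1.5 0.3
   vertex 4.5 3.4 1.9
   vertex 4.6 0.2 4.5
  endloop
 endfacet
 facet normal 0.459 0.046 -0.887
  outer loop
   vertex 1.6 1.5 0.3
   vertex 1.0 1.7 0.0
   vertex 4.5 3.4 1.9
  endloop
 endfacet
 facet normal 0.384 -0.768 -0.512
  outer loop
   vertex 1.6 1.5 0.3
   vertex 4.6 0.2 4.5
   vertex 0.2 0.6 0.6
  endloop
 endfacet
 facet normal 0.202 -0.578 -0.790
  outer loop
   vertex 1.6 1.5 0.3
   vertex 0.2 0.6 0.6
   vertex 1.0 1.7 0.0
  endloop
 endfacet
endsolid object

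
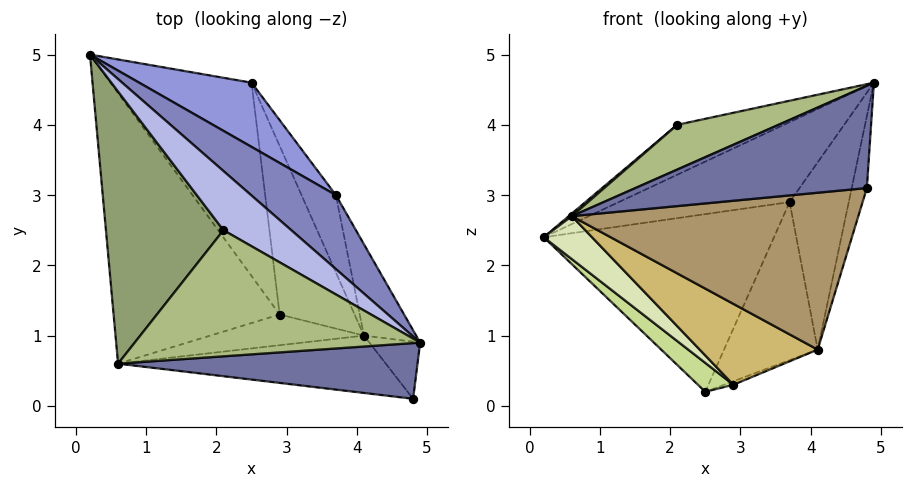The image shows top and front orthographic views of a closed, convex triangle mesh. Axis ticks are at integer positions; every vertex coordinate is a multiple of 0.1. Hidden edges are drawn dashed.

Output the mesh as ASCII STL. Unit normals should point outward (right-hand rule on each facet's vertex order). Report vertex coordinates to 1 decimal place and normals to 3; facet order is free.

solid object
 facet normal -0.148 -0.868 0.473
  outer loop
   vertex 0.6 0.6 2.7
   vertex 4.8 0.1 3.1
   vertex 4.9 0.9 4.6
  endloop
 endfacet
 facet normal 0.307 0.699 0.646
  outer loop
   vertex 3.7 3.0 2.9
   vertex 0.2 5.0 2.4
   vertex 4.9 0.9 4.6
  endloop
 endfacet
 facet normal 0.439 0.845 0.305
  outer loop
   vertex 3.7 3.0 2.9
   vertex 2.5 4.6 0.2
   vertex 0.2 5.0 2.4
  endloop
 endfacet
 facet normal 0.200 0.632 0.749
  outer loop
   vertex 2.1 2.5 4.0
   vertex 4.9 0.9 4.6
   vertex 0.2 5.0 2.4
  endloop
 endfacet
 facet normal -0.650 -0.007 0.760
  outer loop
   vertex 2.1 2.5 4.0
   vertex 0.2 5.0 2.4
   vertex 0.6 0.6 2.7
  endloop
 endfacet
 facet normal -0.366 -0.311 0.877
  outer loop
   vertex 2.1 2.5 4.0
   vertex 0.6 0.6 2.7
   vertex 4.9 0.9 4.6
  endloop
 endfacet
 facet normal -0.697 -0.106 -0.709
  outer loop
   vertex 2.9 1.3 0.3
   vertex 0.2 5.0 2.4
   vertex 2.5 4.6 0.2
  endloop
 endfacet
 facet normal -0.701 -0.112 -0.704
  outer loop
   vertex 2.9 1.3 0.3
   vertex 0.6 0.6 2.7
   vertex 0.2 5.0 2.4
  endloop
 endfacet
 facet normal -0.079 -0.936 -0.342
  outer loop
   vertex 4.1 1.0 0.8
   vertex 4.8 0.1 3.1
   vertex 0.6 0.6 2.7
  endloop
 endfacet
 facet normal -0.086 -0.931 -0.354
  outer loop
   vertex 4.1 1.0 0.8
   vertex 0.6 0.6 2.7
   vertex 2.9 1.3 0.3
  endloop
 endfacet
 facet normal 0.389 0.019 -0.921
  outer loop
   vertex 4.1 1.0 0.8
   vertex 2.9 1.3 0.3
   vertex 2.5 4.6 0.2
  endloop
 endfacet
 facet normal 0.950 0.244 -0.194
  outer loop
   vertex 4.1 1.0 0.8
   vertex 4.9 0.9 4.6
   vertex 4.8 0.1 3.1
  endloop
 endfacet
 facet normal 0.910 0.373 -0.182
  outer loop
   vertex 4.1 1.0 0.8
   vertex 3.7 3.0 2.9
   vertex 4.9 0.9 4.6
  endloop
 endfacet
 facet normal 0.909 0.374 -0.183
  outer loop
   vertex 4.1 1.0 0.8
   vertex 2.5 4.6 0.2
   vertex 3.7 3.0 2.9
  endloop
 endfacet
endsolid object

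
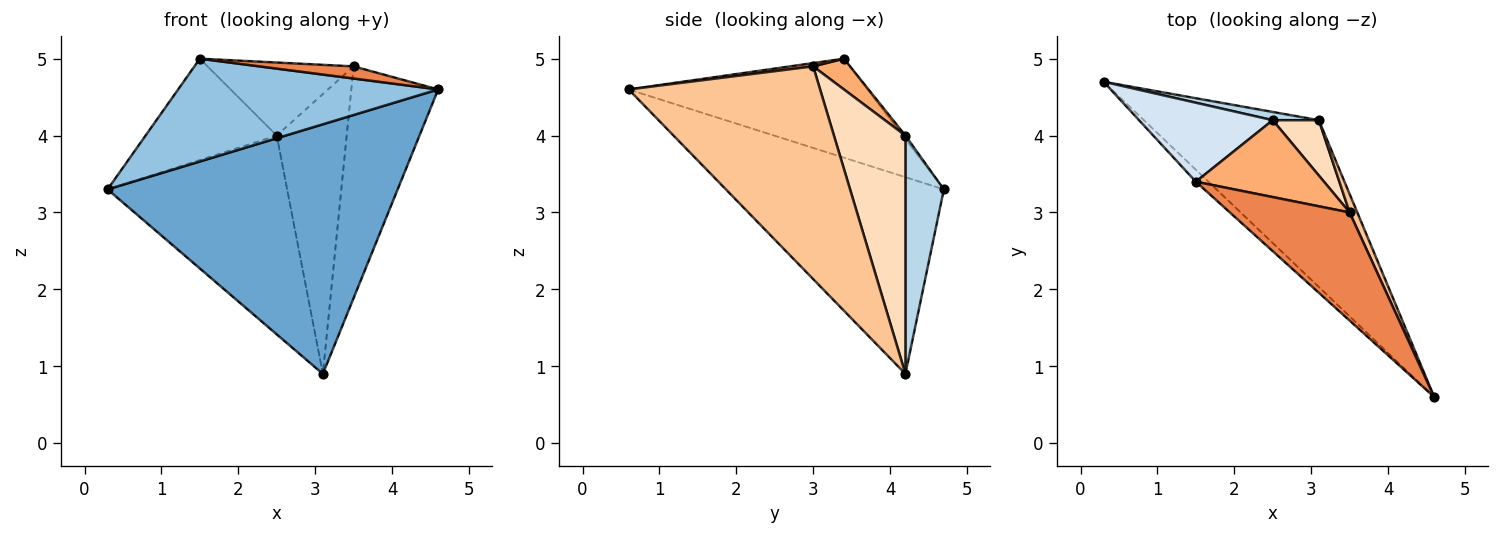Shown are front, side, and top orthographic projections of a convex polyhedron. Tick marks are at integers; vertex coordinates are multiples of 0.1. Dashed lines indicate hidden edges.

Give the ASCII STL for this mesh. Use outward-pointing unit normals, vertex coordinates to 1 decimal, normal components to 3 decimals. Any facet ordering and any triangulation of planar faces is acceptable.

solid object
 facet normal -0.530 -0.705 -0.471
  outer loop
   vertex 3.1 4.2 0.9
   vertex 4.6 0.6 4.6
   vertex 0.3 4.7 3.3
  endloop
 endfacet
 facet normal -0.674 -0.734 -0.086
  outer loop
   vertex 1.5 3.4 5.0
   vertex 0.3 4.7 3.3
   vertex 4.6 0.6 4.6
  endloop
 endfacet
 facet normal 0.209 0.977 0.040
  outer loop
   vertex 2.5 4.2 4.0
   vertex 3.1 4.2 0.9
   vertex 0.3 4.7 3.3
  endloop
 endfacet
 facet normal -0.016 0.789 0.615
  outer loop
   vertex 2.5 4.2 4.0
   vertex 0.3 4.7 3.3
   vertex 1.5 3.4 5.0
  endloop
 endfacet
 facet normal 0.027 -0.112 0.993
  outer loop
   vertex 3.5 3.0 4.9
   vertex 1.5 3.4 5.0
   vertex 4.6 0.6 4.6
  endloop
 endfacet
 facet normal 0.171 0.679 0.714
  outer loop
   vertex 3.5 3.0 4.9
   vertex 2.5 4.2 4.0
   vertex 1.5 3.4 5.0
  endloop
 endfacet
 facet normal 0.910 0.413 0.033
  outer loop
   vertex 3.5 3.0 4.9
   vertex 4.6 0.6 4.6
   vertex 3.1 4.2 0.9
  endloop
 endfacet
 facet normal 0.708 0.693 0.137
  outer loop
   vertex 3.5 3.0 4.9
   vertex 3.1 4.2 0.9
   vertex 2.5 4.2 4.0
  endloop
 endfacet
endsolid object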